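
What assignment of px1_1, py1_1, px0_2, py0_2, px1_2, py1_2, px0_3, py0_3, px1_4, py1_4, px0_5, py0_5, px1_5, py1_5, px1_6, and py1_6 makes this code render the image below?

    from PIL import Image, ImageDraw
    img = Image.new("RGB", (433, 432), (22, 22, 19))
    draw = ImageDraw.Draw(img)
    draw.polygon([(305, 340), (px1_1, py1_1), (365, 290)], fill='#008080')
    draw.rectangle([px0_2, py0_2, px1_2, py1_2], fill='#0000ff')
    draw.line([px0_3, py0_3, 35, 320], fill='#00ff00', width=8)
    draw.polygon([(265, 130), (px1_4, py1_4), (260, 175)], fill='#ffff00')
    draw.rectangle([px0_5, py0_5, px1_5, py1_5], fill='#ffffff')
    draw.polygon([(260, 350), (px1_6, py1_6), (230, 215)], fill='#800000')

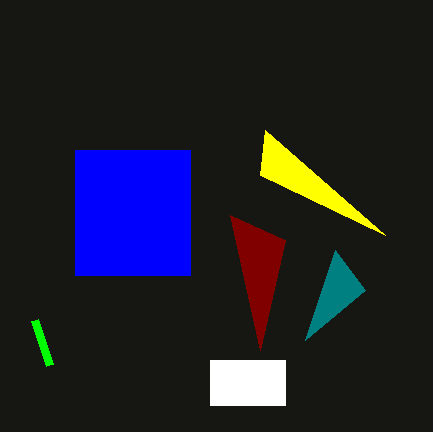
px1_1 = 335, py1_1 = 250, px0_2 = 75, py0_2 = 150, px1_2 = 190, py1_2 = 275, px0_3 = 50, py0_3 = 365, px1_4 = 385, py1_4 = 235, px0_5 = 210, py0_5 = 360, px1_5 = 285, py1_5 = 405, px1_6 = 285, py1_6 = 240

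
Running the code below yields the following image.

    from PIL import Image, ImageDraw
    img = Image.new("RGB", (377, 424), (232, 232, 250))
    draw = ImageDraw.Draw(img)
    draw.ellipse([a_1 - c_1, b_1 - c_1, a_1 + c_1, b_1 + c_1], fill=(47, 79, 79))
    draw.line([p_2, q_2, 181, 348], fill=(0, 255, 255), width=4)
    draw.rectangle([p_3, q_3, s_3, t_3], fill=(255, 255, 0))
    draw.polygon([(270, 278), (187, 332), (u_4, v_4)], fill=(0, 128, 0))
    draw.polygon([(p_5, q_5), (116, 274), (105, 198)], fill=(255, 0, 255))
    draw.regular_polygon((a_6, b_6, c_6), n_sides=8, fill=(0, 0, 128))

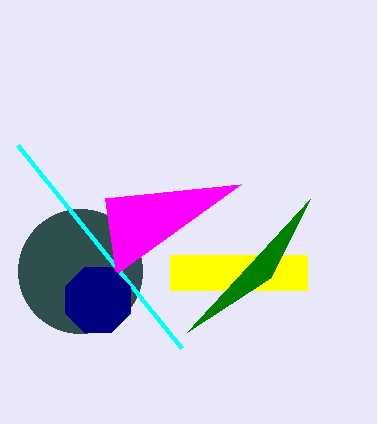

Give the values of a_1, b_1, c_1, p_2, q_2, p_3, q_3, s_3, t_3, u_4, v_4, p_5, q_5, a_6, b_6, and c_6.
a_1 = 80
b_1 = 271
c_1 = 62
p_2 = 17
q_2 = 145
p_3 = 170
q_3 = 255
s_3 = 307
t_3 = 290
u_4 = 310
v_4 = 199
p_5 = 241
q_5 = 184
a_6 = 98
b_6 = 300
c_6 = 35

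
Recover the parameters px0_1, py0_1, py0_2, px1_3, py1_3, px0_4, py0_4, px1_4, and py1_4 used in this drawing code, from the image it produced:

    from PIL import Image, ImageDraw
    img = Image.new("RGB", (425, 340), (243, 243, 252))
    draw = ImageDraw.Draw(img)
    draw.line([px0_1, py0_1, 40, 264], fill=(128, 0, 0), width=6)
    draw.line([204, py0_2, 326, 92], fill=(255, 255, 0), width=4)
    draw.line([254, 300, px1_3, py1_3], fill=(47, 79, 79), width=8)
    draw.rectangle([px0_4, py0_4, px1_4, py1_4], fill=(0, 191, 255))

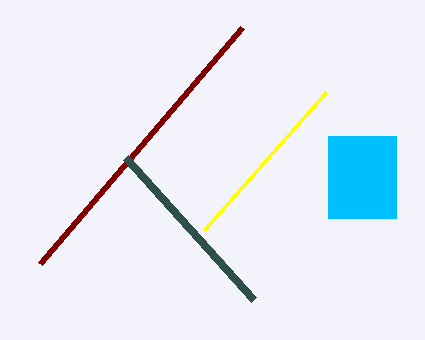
px0_1 = 242, py0_1 = 28, py0_2 = 230, px1_3 = 126, py1_3 = 158, px0_4 = 328, py0_4 = 136, px1_4 = 396, py1_4 = 218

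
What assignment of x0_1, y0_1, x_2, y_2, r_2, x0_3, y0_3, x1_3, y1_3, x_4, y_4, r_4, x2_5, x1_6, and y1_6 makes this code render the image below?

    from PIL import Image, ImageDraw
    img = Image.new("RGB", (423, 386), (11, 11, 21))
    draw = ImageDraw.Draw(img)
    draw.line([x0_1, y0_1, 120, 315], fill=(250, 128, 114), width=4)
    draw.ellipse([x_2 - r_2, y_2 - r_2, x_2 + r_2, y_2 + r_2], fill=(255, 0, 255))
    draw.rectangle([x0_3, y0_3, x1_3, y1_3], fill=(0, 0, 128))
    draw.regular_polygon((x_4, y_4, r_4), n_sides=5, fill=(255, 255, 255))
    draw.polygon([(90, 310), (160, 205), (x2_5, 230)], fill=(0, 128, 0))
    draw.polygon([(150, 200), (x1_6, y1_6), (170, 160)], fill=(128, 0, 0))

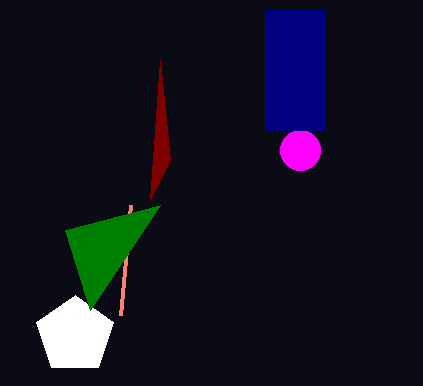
x0_1 = 130
y0_1 = 205
x_2 = 300
y_2 = 150
r_2 = 20
x0_3 = 265
y0_3 = 10
x1_3 = 325
y1_3 = 130
x_4 = 75
y_4 = 335
r_4 = 40
x2_5 = 65
x1_6 = 160
y1_6 = 60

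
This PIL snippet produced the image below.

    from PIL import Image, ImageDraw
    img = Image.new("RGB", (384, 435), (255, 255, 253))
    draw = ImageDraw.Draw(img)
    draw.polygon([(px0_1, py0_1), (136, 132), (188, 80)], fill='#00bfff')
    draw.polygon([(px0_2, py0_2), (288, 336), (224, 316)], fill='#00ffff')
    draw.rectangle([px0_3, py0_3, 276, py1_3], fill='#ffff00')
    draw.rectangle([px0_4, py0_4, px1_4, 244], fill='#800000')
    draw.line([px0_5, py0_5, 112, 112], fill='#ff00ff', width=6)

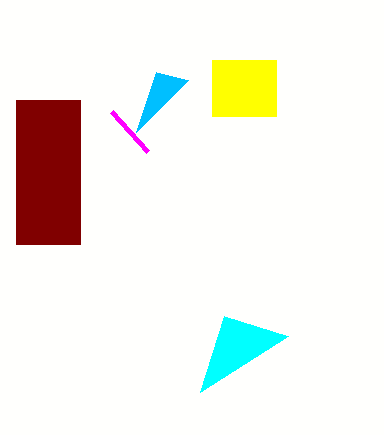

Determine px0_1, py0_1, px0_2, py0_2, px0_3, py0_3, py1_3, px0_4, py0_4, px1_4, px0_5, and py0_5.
px0_1 = 156
py0_1 = 72
px0_2 = 200
py0_2 = 392
px0_3 = 212
py0_3 = 60
py1_3 = 116
px0_4 = 16
py0_4 = 100
px1_4 = 80
px0_5 = 148
py0_5 = 152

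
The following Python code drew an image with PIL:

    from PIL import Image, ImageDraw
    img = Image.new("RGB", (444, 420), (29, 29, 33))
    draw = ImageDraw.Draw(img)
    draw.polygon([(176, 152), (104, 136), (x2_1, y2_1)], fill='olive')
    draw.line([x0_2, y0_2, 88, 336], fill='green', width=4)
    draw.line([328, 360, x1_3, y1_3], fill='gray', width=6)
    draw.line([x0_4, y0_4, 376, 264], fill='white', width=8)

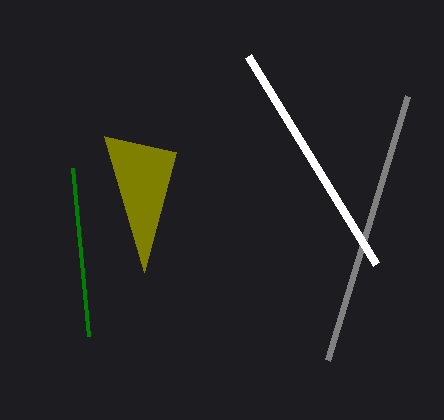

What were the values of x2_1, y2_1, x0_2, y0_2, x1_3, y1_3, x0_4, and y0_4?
x2_1 = 144; y2_1 = 272; x0_2 = 72; y0_2 = 168; x1_3 = 408; y1_3 = 96; x0_4 = 248; y0_4 = 56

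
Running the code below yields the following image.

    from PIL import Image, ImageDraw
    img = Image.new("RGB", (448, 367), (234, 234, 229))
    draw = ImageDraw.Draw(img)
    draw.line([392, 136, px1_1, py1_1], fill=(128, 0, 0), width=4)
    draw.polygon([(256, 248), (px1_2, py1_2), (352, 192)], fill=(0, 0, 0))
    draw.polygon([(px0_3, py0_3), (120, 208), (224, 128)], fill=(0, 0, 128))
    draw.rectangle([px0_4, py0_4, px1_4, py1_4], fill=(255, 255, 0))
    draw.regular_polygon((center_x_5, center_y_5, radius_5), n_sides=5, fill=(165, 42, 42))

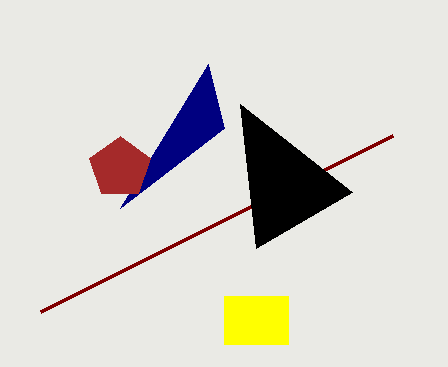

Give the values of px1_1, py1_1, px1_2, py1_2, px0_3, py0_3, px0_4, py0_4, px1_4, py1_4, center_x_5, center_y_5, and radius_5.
px1_1 = 40, py1_1 = 312, px1_2 = 240, py1_2 = 104, px0_3 = 208, py0_3 = 64, px0_4 = 224, py0_4 = 296, px1_4 = 288, py1_4 = 344, center_x_5 = 120, center_y_5 = 168, radius_5 = 32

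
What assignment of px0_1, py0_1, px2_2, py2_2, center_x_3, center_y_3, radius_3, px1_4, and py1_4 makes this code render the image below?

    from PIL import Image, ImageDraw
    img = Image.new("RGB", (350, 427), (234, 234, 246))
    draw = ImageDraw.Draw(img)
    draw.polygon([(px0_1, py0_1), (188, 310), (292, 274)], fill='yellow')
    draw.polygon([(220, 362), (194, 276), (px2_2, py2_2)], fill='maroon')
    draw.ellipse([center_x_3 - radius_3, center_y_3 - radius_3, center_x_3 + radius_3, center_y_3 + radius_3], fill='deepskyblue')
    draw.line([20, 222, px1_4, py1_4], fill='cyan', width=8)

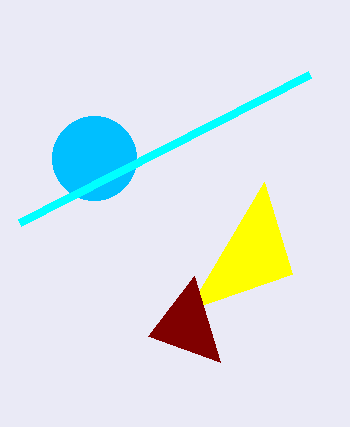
px0_1 = 264
py0_1 = 182
px2_2 = 148
py2_2 = 336
center_x_3 = 94
center_y_3 = 158
radius_3 = 42
px1_4 = 310
py1_4 = 74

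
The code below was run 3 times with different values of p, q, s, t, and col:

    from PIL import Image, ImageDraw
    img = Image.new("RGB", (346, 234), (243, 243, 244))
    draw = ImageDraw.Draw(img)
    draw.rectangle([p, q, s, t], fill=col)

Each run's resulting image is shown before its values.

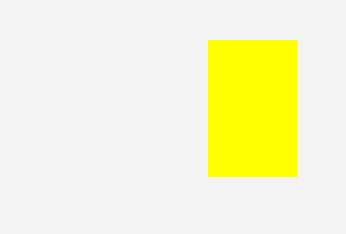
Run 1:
p = 208
q = 40
s = 296
t = 176
col = 'yellow'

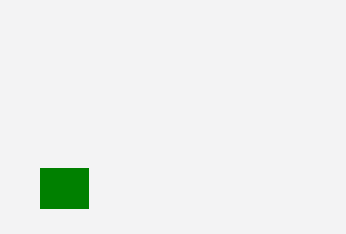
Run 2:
p = 40
q = 168
s = 88
t = 208
col = 'green'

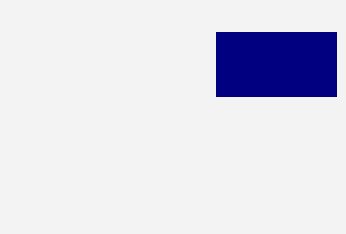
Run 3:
p = 216
q = 32
s = 336
t = 96
col = 'navy'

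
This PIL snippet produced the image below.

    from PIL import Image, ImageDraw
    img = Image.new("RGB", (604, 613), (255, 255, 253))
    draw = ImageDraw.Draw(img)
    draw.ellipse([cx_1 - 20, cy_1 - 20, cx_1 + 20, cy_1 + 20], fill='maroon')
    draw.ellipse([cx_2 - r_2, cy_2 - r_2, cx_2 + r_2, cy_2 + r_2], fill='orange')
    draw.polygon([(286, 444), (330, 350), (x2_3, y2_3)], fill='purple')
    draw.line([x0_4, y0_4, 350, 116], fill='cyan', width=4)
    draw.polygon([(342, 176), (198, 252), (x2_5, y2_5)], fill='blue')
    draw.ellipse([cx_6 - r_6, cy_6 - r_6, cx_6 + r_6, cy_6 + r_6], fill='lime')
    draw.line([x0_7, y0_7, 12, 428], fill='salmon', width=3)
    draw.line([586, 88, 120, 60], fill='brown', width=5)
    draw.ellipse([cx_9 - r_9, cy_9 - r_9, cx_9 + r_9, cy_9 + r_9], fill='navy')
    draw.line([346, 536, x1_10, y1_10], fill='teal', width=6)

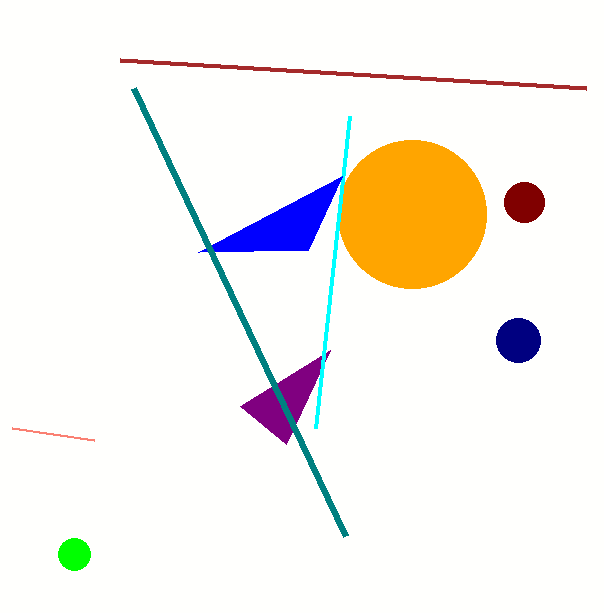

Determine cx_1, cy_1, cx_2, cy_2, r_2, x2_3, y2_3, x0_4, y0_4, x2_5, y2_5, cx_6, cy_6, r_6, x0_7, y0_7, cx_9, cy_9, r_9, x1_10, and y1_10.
cx_1 = 524, cy_1 = 202, cx_2 = 412, cy_2 = 214, r_2 = 74, x2_3 = 240, y2_3 = 406, x0_4 = 316, y0_4 = 428, x2_5 = 308, y2_5 = 250, cx_6 = 74, cy_6 = 554, r_6 = 16, x0_7 = 94, y0_7 = 440, cx_9 = 518, cy_9 = 340, r_9 = 22, x1_10 = 134, y1_10 = 88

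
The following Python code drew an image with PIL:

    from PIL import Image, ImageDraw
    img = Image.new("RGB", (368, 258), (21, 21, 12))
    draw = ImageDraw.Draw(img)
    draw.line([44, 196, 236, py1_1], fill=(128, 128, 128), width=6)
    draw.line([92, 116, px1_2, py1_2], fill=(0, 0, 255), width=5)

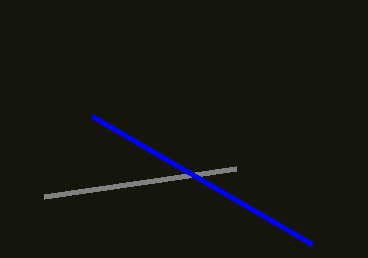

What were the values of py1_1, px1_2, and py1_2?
py1_1 = 168; px1_2 = 312; py1_2 = 244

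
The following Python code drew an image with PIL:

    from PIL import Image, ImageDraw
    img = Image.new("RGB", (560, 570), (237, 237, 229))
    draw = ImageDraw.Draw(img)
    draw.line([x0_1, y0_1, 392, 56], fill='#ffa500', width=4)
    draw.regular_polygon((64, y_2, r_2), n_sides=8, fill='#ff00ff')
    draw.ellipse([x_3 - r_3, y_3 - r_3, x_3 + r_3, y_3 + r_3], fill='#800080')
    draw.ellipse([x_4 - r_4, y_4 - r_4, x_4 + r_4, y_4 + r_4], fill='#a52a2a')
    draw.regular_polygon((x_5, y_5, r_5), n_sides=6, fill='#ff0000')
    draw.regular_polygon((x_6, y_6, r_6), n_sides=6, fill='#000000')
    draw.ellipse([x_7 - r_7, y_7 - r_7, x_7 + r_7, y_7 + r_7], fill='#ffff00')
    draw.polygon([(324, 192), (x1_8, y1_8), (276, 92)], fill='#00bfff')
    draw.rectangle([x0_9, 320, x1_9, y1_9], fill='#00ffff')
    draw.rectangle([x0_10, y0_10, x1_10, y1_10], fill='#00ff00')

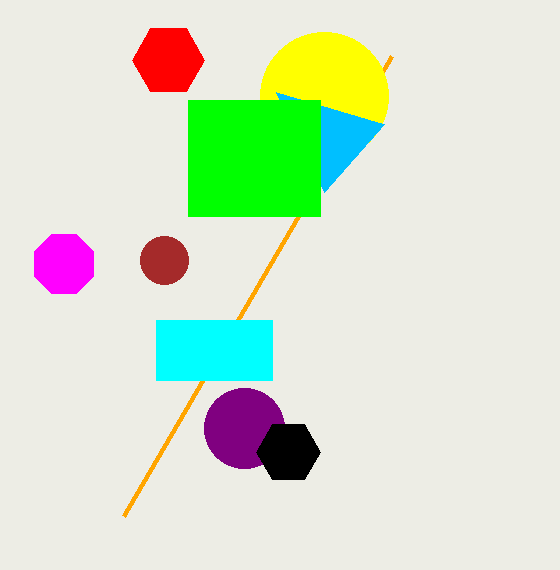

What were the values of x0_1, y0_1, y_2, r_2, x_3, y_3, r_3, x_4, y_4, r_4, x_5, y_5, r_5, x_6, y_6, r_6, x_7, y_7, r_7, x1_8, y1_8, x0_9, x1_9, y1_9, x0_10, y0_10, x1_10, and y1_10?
x0_1 = 124, y0_1 = 516, y_2 = 264, r_2 = 32, x_3 = 244, y_3 = 428, r_3 = 40, x_4 = 164, y_4 = 260, r_4 = 24, x_5 = 168, y_5 = 60, r_5 = 36, x_6 = 288, y_6 = 452, r_6 = 32, x_7 = 324, y_7 = 96, r_7 = 64, x1_8 = 384, y1_8 = 124, x0_9 = 156, x1_9 = 272, y1_9 = 380, x0_10 = 188, y0_10 = 100, x1_10 = 320, y1_10 = 216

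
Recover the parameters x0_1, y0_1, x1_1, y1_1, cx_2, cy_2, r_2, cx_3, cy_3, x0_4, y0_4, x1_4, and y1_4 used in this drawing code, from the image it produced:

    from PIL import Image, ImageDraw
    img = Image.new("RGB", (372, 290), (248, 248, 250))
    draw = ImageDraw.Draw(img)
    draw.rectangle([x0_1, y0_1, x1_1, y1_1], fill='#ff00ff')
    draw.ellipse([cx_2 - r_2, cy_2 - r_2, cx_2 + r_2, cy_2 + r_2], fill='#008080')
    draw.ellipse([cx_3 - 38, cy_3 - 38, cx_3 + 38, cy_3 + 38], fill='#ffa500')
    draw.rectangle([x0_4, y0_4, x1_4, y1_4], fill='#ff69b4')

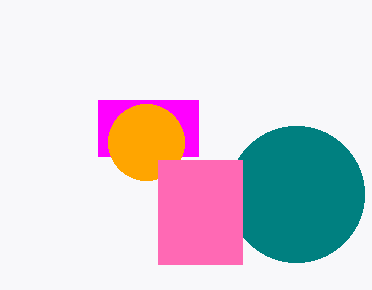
x0_1 = 98, y0_1 = 100, x1_1 = 198, y1_1 = 156, cx_2 = 296, cy_2 = 194, r_2 = 68, cx_3 = 146, cy_3 = 142, x0_4 = 158, y0_4 = 160, x1_4 = 242, y1_4 = 264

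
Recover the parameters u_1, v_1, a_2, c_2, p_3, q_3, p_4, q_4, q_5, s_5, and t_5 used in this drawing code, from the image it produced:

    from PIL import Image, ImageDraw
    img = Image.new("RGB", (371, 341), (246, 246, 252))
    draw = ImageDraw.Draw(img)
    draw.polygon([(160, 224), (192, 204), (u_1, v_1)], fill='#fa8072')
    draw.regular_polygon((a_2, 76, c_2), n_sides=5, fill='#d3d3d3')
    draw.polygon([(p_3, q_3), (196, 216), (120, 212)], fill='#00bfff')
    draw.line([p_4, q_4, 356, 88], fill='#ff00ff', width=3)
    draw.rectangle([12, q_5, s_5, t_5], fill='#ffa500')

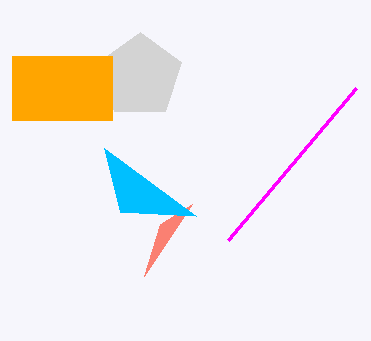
u_1 = 144; v_1 = 276; a_2 = 140; c_2 = 44; p_3 = 104; q_3 = 148; p_4 = 228; q_4 = 240; q_5 = 56; s_5 = 112; t_5 = 120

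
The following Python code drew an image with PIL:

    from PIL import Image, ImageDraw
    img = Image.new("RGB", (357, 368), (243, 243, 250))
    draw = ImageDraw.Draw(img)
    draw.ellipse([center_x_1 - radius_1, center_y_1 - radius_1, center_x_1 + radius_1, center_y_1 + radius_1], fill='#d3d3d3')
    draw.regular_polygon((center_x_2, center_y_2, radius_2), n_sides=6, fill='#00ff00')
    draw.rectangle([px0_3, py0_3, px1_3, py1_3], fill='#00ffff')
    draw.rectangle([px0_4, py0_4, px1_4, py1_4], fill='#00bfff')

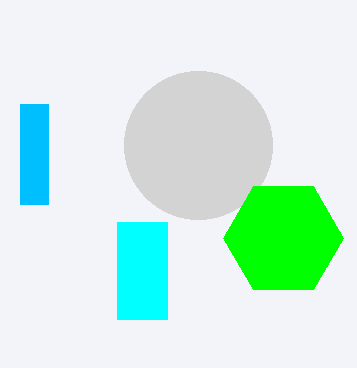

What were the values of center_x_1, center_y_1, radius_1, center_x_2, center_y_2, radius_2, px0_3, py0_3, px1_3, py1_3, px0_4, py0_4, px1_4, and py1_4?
center_x_1 = 198
center_y_1 = 145
radius_1 = 74
center_x_2 = 283
center_y_2 = 238
radius_2 = 60
px0_3 = 117
py0_3 = 222
px1_3 = 167
py1_3 = 319
px0_4 = 20
py0_4 = 104
px1_4 = 48
py1_4 = 204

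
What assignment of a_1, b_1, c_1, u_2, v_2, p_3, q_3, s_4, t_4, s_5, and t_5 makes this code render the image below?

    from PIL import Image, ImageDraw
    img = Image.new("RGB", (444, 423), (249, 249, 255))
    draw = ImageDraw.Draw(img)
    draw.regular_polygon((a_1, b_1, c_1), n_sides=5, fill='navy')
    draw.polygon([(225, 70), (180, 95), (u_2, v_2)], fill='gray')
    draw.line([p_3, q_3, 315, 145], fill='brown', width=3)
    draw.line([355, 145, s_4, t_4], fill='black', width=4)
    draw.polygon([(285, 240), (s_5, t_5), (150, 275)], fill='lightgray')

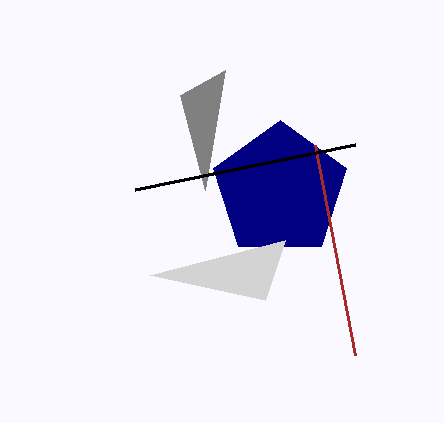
a_1 = 280, b_1 = 190, c_1 = 70, u_2 = 205, v_2 = 190, p_3 = 355, q_3 = 355, s_4 = 135, t_4 = 190, s_5 = 265, t_5 = 300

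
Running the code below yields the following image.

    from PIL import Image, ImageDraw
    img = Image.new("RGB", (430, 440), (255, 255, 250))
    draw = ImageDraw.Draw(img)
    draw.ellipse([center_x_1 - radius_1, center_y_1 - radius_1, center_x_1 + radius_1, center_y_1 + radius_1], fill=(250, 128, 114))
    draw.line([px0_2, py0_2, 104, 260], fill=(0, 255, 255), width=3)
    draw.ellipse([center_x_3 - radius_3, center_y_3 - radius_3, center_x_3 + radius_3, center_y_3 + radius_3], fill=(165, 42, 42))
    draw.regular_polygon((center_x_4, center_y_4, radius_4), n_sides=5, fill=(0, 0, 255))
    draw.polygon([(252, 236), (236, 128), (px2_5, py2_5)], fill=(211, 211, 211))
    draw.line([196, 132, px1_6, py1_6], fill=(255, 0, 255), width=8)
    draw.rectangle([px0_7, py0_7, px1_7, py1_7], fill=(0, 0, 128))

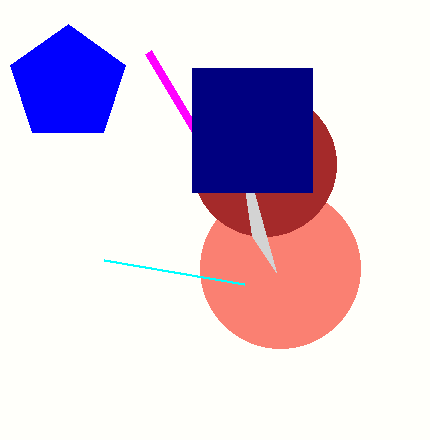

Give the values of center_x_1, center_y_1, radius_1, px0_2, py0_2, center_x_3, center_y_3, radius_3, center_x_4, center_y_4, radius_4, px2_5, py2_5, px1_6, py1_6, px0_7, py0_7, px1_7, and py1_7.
center_x_1 = 280
center_y_1 = 268
radius_1 = 80
px0_2 = 244
py0_2 = 284
center_x_3 = 264
center_y_3 = 164
radius_3 = 72
center_x_4 = 68
center_y_4 = 84
radius_4 = 60
px2_5 = 276
py2_5 = 272
px1_6 = 148
py1_6 = 52
px0_7 = 192
py0_7 = 68
px1_7 = 312
py1_7 = 192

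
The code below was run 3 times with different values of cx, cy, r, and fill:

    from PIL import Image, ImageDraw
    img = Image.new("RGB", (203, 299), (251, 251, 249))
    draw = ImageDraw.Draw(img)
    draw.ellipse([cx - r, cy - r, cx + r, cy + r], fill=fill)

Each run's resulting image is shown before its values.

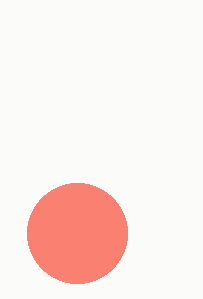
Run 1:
cx = 77; cy = 233; r = 50; fill = 'salmon'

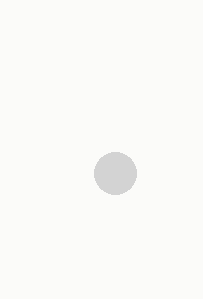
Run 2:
cx = 115
cy = 173
r = 21
fill = 'lightgray'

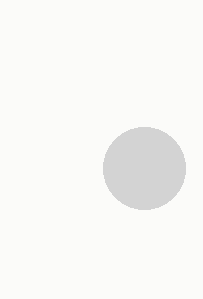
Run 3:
cx = 144, cy = 168, r = 41, fill = 'lightgray'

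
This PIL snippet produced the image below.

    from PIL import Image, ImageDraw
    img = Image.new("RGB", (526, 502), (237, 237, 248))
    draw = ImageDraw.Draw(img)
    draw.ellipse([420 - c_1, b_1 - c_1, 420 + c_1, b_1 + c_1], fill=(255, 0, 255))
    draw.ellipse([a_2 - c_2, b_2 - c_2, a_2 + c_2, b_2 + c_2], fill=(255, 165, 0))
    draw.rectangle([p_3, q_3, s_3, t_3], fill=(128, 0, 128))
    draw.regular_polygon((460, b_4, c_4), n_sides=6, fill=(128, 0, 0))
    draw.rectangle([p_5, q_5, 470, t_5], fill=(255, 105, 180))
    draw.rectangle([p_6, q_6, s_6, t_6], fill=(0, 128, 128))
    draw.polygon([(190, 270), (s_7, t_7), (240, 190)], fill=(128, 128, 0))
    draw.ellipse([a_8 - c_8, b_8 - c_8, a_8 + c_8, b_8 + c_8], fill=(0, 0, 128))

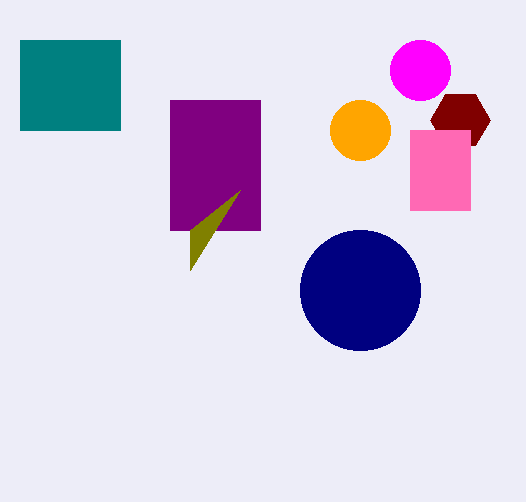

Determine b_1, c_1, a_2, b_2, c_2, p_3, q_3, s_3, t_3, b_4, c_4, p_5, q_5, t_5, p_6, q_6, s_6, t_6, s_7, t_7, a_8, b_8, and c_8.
b_1 = 70; c_1 = 30; a_2 = 360; b_2 = 130; c_2 = 30; p_3 = 170; q_3 = 100; s_3 = 260; t_3 = 230; b_4 = 120; c_4 = 30; p_5 = 410; q_5 = 130; t_5 = 210; p_6 = 20; q_6 = 40; s_6 = 120; t_6 = 130; s_7 = 190; t_7 = 230; a_8 = 360; b_8 = 290; c_8 = 60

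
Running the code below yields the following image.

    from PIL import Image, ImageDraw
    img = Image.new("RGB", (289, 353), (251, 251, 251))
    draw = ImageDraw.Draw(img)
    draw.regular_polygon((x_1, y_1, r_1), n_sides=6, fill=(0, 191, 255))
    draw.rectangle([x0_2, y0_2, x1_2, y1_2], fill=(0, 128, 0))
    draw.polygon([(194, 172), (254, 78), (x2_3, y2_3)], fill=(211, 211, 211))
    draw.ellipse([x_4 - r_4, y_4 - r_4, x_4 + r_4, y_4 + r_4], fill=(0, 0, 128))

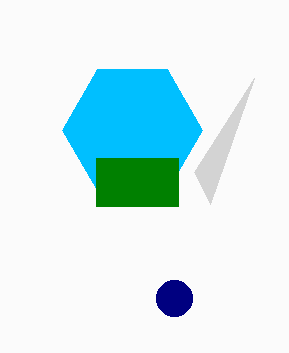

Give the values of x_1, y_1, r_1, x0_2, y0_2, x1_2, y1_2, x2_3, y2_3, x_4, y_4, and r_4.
x_1 = 132, y_1 = 130, r_1 = 70, x0_2 = 96, y0_2 = 158, x1_2 = 178, y1_2 = 206, x2_3 = 210, y2_3 = 204, x_4 = 174, y_4 = 298, r_4 = 18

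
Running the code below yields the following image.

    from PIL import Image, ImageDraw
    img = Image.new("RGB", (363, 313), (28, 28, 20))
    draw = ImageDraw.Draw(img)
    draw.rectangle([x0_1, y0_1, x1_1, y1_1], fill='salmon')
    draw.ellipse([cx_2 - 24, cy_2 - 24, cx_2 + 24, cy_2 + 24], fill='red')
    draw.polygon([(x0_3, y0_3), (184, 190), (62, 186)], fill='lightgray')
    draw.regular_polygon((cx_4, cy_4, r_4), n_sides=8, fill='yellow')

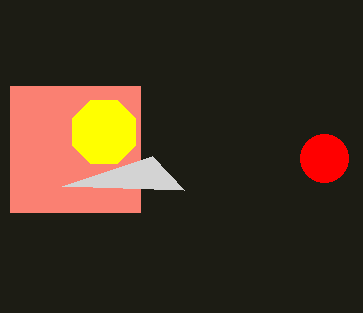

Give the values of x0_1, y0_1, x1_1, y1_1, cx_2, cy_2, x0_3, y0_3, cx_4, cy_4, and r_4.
x0_1 = 10; y0_1 = 86; x1_1 = 140; y1_1 = 212; cx_2 = 324; cy_2 = 158; x0_3 = 152; y0_3 = 156; cx_4 = 104; cy_4 = 132; r_4 = 34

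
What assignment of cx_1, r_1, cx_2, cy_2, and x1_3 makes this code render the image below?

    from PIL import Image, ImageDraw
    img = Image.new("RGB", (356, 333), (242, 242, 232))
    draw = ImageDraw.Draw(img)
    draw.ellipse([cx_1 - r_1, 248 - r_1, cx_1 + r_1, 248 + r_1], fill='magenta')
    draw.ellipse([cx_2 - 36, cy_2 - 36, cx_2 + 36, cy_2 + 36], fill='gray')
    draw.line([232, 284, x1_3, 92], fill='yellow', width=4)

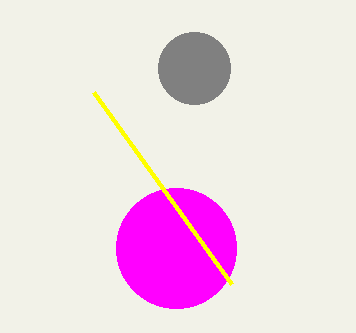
cx_1 = 176; r_1 = 60; cx_2 = 194; cy_2 = 68; x1_3 = 94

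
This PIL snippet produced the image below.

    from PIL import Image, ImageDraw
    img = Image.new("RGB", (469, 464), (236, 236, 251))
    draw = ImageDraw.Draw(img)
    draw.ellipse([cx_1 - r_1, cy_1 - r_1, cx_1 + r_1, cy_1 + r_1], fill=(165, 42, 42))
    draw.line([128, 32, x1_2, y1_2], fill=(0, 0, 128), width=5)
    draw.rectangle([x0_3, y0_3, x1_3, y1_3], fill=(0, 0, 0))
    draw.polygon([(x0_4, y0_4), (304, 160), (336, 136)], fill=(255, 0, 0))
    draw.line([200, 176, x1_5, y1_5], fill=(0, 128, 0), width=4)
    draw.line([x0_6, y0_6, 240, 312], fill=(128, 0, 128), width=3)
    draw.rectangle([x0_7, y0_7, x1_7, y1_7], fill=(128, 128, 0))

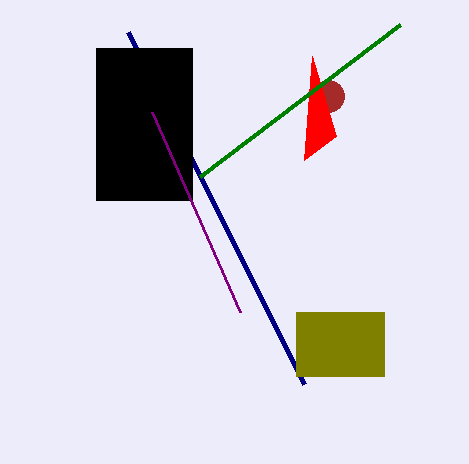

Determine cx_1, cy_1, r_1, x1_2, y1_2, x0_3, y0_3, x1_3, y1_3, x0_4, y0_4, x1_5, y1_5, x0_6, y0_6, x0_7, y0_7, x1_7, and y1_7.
cx_1 = 328; cy_1 = 96; r_1 = 16; x1_2 = 304; y1_2 = 384; x0_3 = 96; y0_3 = 48; x1_3 = 192; y1_3 = 200; x0_4 = 312; y0_4 = 56; x1_5 = 400; y1_5 = 24; x0_6 = 152; y0_6 = 112; x0_7 = 296; y0_7 = 312; x1_7 = 384; y1_7 = 376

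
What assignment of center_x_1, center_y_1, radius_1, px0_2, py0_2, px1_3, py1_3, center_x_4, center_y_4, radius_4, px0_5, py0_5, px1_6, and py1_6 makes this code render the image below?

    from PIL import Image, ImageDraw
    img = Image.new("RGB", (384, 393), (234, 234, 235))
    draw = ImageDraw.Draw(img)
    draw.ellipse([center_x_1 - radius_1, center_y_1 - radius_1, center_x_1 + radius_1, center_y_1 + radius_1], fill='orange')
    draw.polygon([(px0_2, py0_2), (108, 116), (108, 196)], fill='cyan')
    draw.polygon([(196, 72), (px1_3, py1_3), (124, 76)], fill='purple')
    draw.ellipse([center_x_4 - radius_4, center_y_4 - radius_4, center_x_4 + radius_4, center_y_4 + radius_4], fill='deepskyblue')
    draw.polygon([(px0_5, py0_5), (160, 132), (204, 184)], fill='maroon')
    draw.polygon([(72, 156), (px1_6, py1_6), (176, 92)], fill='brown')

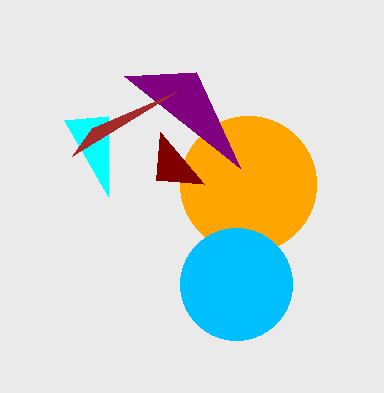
center_x_1 = 248; center_y_1 = 184; radius_1 = 68; px0_2 = 64; py0_2 = 120; px1_3 = 240; py1_3 = 168; center_x_4 = 236; center_y_4 = 284; radius_4 = 56; px0_5 = 156; py0_5 = 180; px1_6 = 92; py1_6 = 128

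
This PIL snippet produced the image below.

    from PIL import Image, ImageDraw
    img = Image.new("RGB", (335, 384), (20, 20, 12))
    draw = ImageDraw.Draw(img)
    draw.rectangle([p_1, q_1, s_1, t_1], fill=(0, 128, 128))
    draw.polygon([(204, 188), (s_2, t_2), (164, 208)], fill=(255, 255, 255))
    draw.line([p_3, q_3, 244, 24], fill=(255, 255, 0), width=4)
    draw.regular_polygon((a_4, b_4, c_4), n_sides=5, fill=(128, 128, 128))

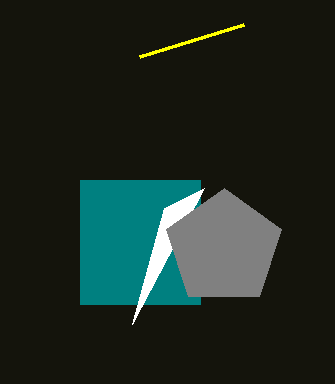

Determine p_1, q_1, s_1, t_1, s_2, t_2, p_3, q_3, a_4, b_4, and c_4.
p_1 = 80; q_1 = 180; s_1 = 200; t_1 = 304; s_2 = 132; t_2 = 324; p_3 = 140; q_3 = 56; a_4 = 224; b_4 = 248; c_4 = 60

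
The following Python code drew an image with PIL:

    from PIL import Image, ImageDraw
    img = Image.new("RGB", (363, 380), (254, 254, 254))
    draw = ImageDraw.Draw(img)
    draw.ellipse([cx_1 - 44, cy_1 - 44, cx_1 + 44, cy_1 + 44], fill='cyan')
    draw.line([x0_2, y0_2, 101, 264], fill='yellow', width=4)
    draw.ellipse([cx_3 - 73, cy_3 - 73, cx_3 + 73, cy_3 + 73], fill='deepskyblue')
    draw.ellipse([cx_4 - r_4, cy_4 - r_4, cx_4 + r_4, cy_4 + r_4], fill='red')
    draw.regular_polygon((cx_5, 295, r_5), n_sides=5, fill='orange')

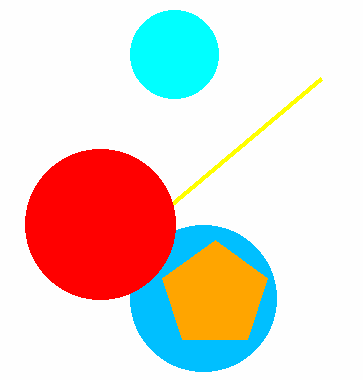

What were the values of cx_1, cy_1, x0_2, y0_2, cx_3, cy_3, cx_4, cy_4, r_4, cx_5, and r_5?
cx_1 = 174; cy_1 = 54; x0_2 = 321; y0_2 = 79; cx_3 = 203; cy_3 = 298; cx_4 = 100; cy_4 = 224; r_4 = 75; cx_5 = 215; r_5 = 55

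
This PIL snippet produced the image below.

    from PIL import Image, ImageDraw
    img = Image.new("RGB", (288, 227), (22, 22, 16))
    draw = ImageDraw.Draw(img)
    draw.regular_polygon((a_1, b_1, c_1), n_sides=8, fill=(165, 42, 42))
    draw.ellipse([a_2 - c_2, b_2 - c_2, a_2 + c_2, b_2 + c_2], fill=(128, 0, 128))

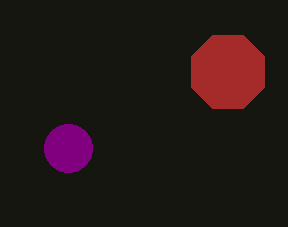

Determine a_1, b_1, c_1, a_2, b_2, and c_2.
a_1 = 228; b_1 = 72; c_1 = 40; a_2 = 68; b_2 = 148; c_2 = 24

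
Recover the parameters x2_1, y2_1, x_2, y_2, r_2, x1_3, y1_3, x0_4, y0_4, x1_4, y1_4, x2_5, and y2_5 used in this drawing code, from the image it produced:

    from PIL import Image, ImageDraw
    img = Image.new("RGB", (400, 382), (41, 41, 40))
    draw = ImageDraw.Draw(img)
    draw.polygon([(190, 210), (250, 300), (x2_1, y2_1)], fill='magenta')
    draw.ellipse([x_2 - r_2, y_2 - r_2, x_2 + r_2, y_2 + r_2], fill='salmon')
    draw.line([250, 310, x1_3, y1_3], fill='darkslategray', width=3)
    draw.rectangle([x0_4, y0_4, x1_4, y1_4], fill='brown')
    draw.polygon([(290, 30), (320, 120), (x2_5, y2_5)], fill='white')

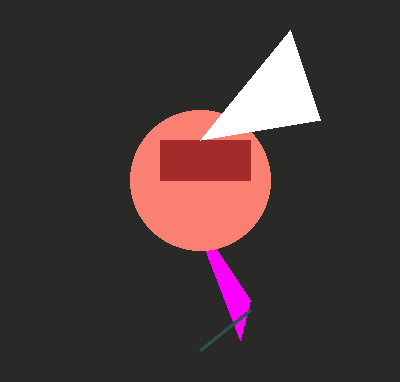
x2_1 = 240
y2_1 = 340
x_2 = 200
y_2 = 180
r_2 = 70
x1_3 = 200
y1_3 = 350
x0_4 = 160
y0_4 = 140
x1_4 = 250
y1_4 = 180
x2_5 = 200
y2_5 = 140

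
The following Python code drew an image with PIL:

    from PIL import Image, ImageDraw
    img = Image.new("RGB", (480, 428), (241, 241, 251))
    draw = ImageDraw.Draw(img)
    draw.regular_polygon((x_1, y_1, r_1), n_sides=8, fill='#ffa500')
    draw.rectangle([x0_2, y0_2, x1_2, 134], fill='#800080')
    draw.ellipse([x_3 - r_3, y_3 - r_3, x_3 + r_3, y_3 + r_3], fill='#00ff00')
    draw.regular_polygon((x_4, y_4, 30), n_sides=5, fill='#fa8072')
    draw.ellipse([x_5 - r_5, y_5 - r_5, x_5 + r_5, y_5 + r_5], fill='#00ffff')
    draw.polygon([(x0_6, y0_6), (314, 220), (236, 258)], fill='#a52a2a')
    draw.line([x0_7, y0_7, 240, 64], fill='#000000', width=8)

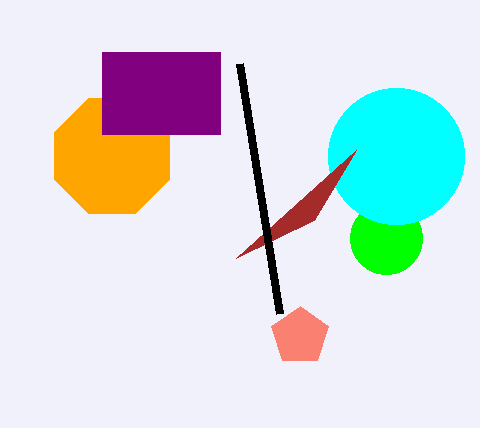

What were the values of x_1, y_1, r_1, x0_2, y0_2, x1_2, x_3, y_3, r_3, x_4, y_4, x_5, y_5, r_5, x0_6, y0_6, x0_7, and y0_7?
x_1 = 112
y_1 = 156
r_1 = 62
x0_2 = 102
y0_2 = 52
x1_2 = 220
x_3 = 386
y_3 = 238
r_3 = 36
x_4 = 300
y_4 = 336
x_5 = 396
y_5 = 156
r_5 = 68
x0_6 = 356
y0_6 = 150
x0_7 = 280
y0_7 = 314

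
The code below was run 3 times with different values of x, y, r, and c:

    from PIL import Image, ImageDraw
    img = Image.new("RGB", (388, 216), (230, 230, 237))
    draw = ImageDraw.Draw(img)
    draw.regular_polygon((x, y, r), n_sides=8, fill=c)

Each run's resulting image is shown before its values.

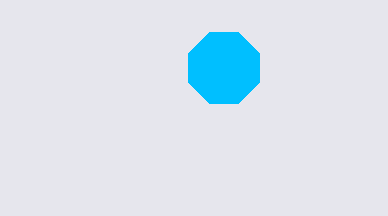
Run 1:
x = 224, y = 68, r = 38, c = 'deepskyblue'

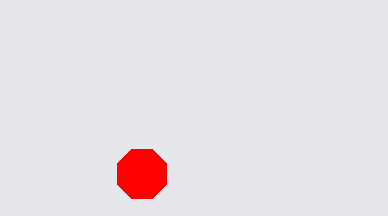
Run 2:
x = 142; y = 174; r = 27; c = 'red'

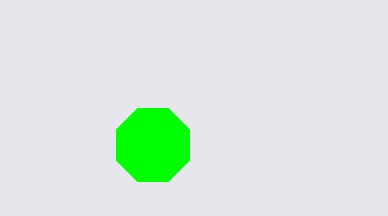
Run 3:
x = 153, y = 145, r = 40, c = 'lime'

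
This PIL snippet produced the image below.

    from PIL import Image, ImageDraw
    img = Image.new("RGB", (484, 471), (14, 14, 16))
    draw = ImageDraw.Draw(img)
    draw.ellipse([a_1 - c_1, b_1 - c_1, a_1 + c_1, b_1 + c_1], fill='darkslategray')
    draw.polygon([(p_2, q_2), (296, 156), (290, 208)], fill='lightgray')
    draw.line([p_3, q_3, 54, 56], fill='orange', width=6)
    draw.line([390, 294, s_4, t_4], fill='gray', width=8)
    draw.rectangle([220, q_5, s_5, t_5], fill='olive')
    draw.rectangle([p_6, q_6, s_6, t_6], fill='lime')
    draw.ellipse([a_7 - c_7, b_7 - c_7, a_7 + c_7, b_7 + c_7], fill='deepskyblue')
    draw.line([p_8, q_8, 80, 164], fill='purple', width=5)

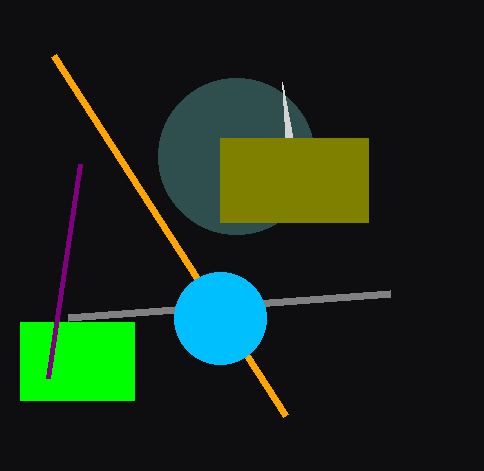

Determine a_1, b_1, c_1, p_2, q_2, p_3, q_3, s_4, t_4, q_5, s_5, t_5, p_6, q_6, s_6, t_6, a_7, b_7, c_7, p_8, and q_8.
a_1 = 236
b_1 = 156
c_1 = 78
p_2 = 282
q_2 = 82
p_3 = 286
q_3 = 416
s_4 = 68
t_4 = 318
q_5 = 138
s_5 = 368
t_5 = 222
p_6 = 20
q_6 = 322
s_6 = 134
t_6 = 400
a_7 = 220
b_7 = 318
c_7 = 46
p_8 = 48
q_8 = 378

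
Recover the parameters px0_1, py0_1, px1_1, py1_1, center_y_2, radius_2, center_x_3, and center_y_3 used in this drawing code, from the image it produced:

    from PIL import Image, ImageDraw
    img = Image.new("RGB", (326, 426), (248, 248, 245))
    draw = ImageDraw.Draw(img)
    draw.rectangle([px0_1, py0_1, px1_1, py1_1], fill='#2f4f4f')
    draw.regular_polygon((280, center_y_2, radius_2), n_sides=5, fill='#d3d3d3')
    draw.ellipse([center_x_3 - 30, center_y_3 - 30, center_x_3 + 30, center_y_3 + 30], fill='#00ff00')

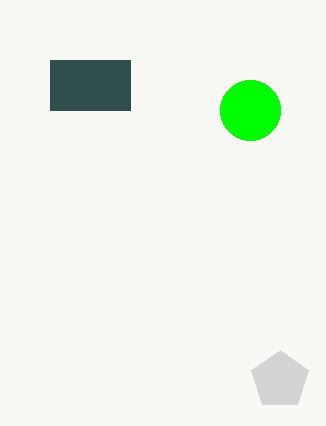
px0_1 = 50; py0_1 = 60; px1_1 = 130; py1_1 = 110; center_y_2 = 380; radius_2 = 30; center_x_3 = 250; center_y_3 = 110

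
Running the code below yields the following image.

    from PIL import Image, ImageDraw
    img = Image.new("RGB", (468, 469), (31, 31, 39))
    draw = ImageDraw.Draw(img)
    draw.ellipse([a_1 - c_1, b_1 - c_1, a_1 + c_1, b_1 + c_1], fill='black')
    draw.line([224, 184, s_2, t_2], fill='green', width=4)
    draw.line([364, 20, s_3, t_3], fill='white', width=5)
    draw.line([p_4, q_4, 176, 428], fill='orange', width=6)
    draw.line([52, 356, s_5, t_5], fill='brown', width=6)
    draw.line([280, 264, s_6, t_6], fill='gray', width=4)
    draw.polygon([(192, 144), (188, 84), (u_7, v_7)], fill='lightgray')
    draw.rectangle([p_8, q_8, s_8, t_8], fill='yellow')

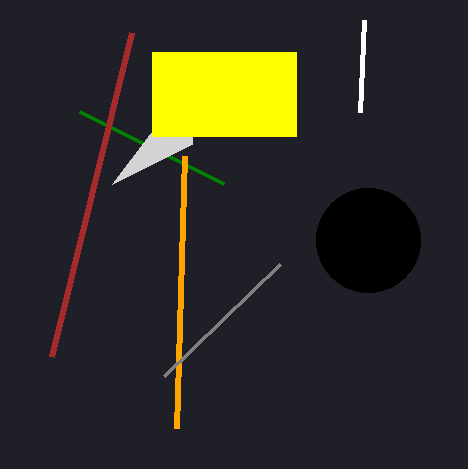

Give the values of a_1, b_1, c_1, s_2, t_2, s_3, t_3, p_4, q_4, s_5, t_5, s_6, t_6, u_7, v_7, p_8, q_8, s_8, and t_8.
a_1 = 368
b_1 = 240
c_1 = 52
s_2 = 80
t_2 = 112
s_3 = 360
t_3 = 112
p_4 = 184
q_4 = 156
s_5 = 132
t_5 = 32
s_6 = 164
t_6 = 376
u_7 = 112
v_7 = 184
p_8 = 152
q_8 = 52
s_8 = 296
t_8 = 136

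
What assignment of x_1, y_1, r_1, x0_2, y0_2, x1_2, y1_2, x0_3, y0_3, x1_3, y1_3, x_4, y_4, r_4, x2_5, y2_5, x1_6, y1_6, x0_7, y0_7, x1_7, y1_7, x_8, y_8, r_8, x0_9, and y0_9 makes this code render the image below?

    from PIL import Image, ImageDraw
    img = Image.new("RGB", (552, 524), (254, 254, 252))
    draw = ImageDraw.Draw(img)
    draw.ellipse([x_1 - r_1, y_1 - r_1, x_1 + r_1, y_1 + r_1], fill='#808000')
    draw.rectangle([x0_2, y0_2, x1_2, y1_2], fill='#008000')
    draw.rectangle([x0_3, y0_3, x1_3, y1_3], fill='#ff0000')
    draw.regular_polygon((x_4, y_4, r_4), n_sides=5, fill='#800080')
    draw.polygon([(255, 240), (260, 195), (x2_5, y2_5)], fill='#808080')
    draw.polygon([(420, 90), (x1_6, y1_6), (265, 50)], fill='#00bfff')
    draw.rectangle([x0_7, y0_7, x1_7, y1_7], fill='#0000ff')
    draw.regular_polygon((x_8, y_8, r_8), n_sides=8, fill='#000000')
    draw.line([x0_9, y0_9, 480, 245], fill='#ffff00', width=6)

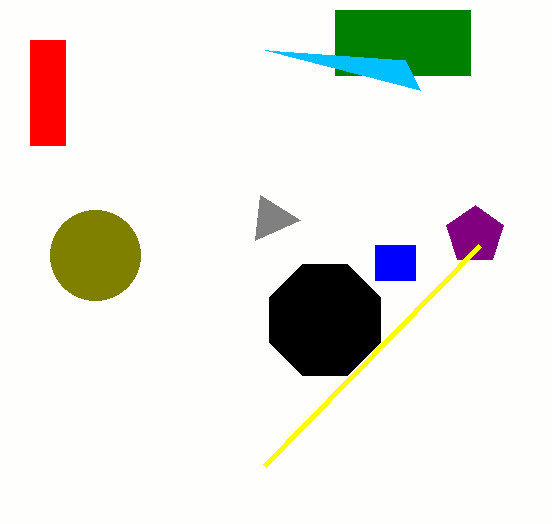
x_1 = 95
y_1 = 255
r_1 = 45
x0_2 = 335
y0_2 = 10
x1_2 = 470
y1_2 = 75
x0_3 = 30
y0_3 = 40
x1_3 = 65
y1_3 = 145
x_4 = 475
y_4 = 235
r_4 = 30
x2_5 = 300
y2_5 = 220
x1_6 = 405
y1_6 = 60
x0_7 = 375
y0_7 = 245
x1_7 = 415
y1_7 = 280
x_8 = 325
y_8 = 320
r_8 = 60
x0_9 = 265
y0_9 = 465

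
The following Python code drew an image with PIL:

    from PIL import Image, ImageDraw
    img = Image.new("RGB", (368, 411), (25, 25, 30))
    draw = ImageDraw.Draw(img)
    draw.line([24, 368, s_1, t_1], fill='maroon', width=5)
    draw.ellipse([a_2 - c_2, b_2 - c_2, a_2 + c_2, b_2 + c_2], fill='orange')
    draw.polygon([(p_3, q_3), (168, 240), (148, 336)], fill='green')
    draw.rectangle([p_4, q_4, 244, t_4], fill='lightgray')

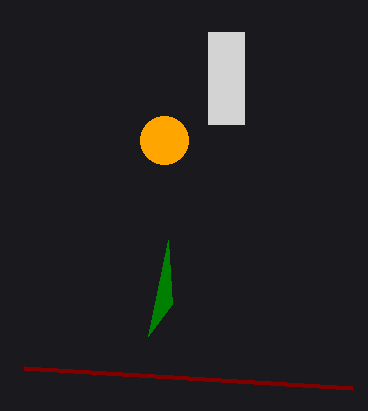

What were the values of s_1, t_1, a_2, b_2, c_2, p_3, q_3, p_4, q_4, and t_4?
s_1 = 352, t_1 = 388, a_2 = 164, b_2 = 140, c_2 = 24, p_3 = 172, q_3 = 304, p_4 = 208, q_4 = 32, t_4 = 124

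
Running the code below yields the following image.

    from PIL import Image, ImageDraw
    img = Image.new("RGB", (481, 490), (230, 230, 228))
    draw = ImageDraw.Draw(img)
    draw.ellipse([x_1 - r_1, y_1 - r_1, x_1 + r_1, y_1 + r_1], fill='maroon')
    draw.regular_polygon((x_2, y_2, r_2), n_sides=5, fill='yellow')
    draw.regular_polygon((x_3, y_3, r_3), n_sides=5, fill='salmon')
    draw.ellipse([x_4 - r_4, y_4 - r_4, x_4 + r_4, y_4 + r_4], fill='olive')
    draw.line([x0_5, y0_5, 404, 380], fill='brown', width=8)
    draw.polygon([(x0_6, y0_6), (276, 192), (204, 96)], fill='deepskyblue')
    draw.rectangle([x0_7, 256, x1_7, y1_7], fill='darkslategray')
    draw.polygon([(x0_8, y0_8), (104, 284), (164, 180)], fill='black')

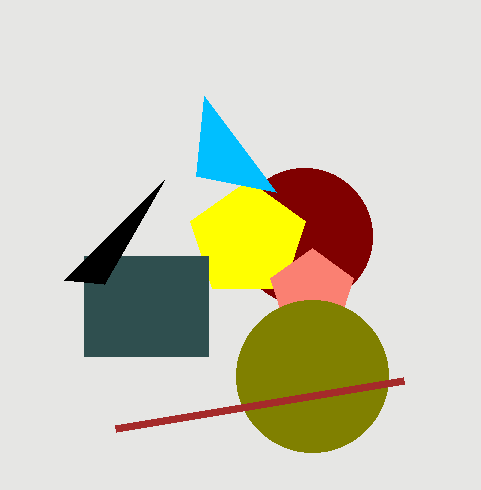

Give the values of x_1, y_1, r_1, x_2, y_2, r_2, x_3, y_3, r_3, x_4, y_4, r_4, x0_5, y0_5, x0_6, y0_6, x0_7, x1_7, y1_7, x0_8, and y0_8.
x_1 = 304; y_1 = 236; r_1 = 68; x_2 = 248; y_2 = 240; r_2 = 60; x_3 = 312; y_3 = 292; r_3 = 44; x_4 = 312; y_4 = 376; r_4 = 76; x0_5 = 116; y0_5 = 428; x0_6 = 196; y0_6 = 176; x0_7 = 84; x1_7 = 208; y1_7 = 356; x0_8 = 64; y0_8 = 280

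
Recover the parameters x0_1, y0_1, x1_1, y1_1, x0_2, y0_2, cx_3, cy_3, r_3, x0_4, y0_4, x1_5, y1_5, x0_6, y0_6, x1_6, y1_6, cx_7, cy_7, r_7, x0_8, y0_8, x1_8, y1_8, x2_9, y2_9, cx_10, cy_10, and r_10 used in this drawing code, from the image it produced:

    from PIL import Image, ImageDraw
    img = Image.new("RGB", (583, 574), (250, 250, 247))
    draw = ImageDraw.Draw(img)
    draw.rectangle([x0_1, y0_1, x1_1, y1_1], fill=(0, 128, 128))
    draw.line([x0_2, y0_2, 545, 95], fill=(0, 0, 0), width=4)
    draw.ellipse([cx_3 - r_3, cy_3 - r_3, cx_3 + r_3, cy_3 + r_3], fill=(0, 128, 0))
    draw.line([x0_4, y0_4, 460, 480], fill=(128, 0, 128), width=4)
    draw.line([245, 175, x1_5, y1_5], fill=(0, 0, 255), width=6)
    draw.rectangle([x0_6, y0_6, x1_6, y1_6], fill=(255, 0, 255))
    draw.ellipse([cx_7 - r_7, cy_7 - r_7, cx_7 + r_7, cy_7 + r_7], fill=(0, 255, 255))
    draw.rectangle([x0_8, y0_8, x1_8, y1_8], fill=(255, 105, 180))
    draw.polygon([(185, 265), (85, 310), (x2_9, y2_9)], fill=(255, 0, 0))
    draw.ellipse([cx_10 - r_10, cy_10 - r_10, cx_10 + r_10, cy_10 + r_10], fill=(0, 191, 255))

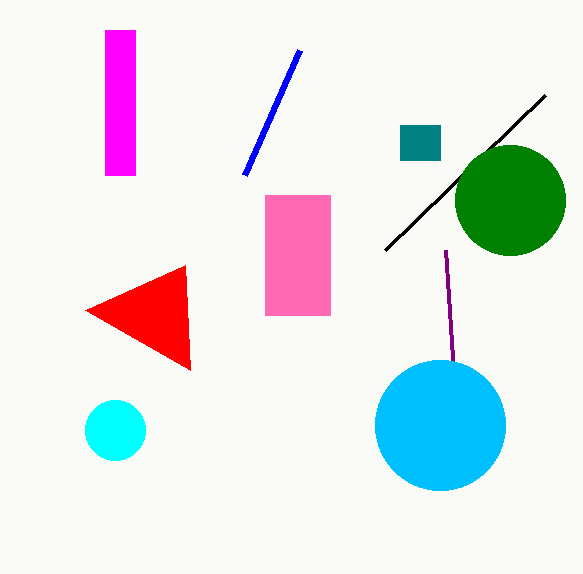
x0_1 = 400; y0_1 = 125; x1_1 = 440; y1_1 = 160; x0_2 = 385; y0_2 = 250; cx_3 = 510; cy_3 = 200; r_3 = 55; x0_4 = 445; y0_4 = 250; x1_5 = 300; y1_5 = 50; x0_6 = 105; y0_6 = 30; x1_6 = 135; y1_6 = 175; cx_7 = 115; cy_7 = 430; r_7 = 30; x0_8 = 265; y0_8 = 195; x1_8 = 330; y1_8 = 315; x2_9 = 190; y2_9 = 370; cx_10 = 440; cy_10 = 425; r_10 = 65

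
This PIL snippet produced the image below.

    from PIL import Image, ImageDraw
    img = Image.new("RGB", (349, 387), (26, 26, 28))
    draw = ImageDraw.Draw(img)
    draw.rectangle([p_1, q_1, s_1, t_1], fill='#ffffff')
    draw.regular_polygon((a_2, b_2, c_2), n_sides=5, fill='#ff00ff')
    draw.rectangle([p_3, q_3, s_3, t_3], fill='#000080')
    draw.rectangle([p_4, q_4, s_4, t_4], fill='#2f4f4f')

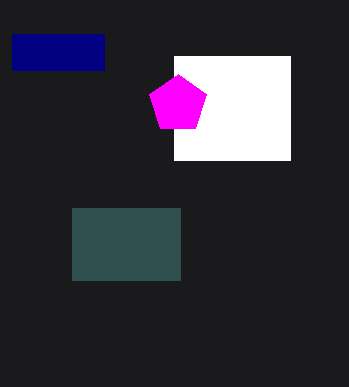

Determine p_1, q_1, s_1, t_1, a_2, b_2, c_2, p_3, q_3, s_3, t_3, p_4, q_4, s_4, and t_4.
p_1 = 174, q_1 = 56, s_1 = 290, t_1 = 160, a_2 = 178, b_2 = 104, c_2 = 30, p_3 = 12, q_3 = 34, s_3 = 104, t_3 = 70, p_4 = 72, q_4 = 208, s_4 = 180, t_4 = 280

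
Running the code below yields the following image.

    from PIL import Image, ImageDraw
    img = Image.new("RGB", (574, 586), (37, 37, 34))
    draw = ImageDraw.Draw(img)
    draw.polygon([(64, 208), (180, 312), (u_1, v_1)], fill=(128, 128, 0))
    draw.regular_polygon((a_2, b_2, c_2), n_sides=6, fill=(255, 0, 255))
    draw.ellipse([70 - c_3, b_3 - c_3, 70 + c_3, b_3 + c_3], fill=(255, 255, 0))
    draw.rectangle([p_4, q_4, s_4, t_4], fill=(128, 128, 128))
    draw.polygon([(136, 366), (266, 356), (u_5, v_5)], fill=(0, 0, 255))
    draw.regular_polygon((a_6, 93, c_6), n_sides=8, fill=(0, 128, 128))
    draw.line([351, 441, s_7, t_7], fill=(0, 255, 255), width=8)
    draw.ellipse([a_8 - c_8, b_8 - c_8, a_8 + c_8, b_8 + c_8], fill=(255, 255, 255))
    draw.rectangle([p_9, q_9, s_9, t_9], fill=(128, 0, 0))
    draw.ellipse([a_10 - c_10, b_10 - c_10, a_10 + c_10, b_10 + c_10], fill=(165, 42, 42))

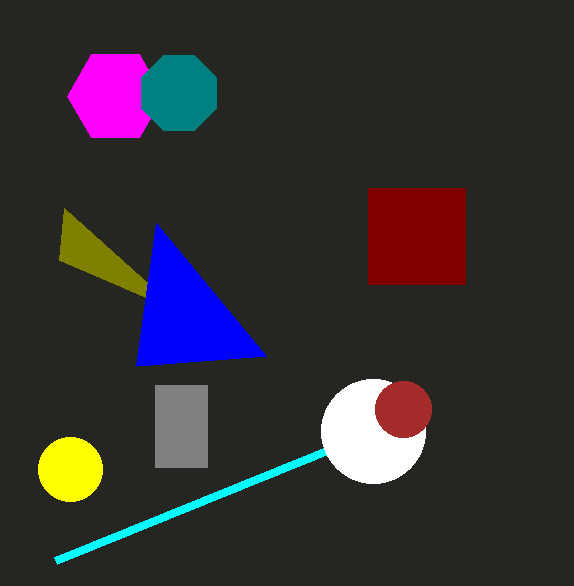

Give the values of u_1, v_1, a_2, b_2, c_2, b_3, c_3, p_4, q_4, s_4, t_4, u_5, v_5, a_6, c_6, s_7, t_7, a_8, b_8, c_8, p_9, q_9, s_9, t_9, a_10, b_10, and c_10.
u_1 = 59, v_1 = 260, a_2 = 115, b_2 = 96, c_2 = 48, b_3 = 469, c_3 = 32, p_4 = 155, q_4 = 385, s_4 = 207, t_4 = 467, u_5 = 156, v_5 = 223, a_6 = 179, c_6 = 41, s_7 = 55, t_7 = 561, a_8 = 373, b_8 = 431, c_8 = 52, p_9 = 368, q_9 = 188, s_9 = 465, t_9 = 284, a_10 = 403, b_10 = 409, c_10 = 28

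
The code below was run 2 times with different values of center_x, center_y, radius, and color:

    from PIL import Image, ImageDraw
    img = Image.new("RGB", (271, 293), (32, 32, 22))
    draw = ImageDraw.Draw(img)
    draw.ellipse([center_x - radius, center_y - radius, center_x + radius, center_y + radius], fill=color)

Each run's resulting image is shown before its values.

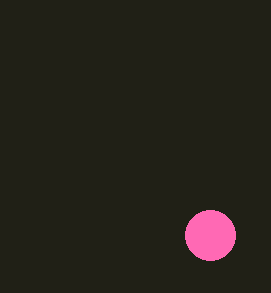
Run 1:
center_x = 210, center_y = 235, radius = 25, color = 'hotpink'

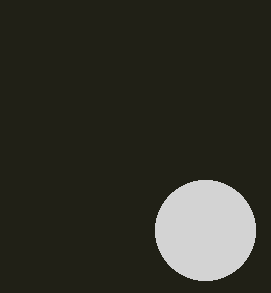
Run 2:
center_x = 205; center_y = 230; radius = 50; color = 'lightgray'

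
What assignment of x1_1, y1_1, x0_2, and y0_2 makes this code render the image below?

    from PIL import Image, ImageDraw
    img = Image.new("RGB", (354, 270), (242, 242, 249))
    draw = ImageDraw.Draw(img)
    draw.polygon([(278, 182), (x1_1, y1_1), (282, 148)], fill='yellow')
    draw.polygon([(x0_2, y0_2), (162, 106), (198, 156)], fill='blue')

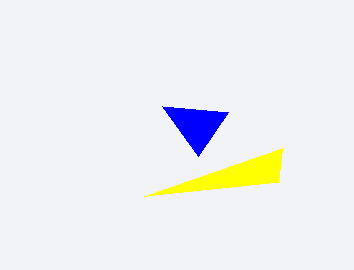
x1_1 = 144
y1_1 = 196
x0_2 = 228
y0_2 = 112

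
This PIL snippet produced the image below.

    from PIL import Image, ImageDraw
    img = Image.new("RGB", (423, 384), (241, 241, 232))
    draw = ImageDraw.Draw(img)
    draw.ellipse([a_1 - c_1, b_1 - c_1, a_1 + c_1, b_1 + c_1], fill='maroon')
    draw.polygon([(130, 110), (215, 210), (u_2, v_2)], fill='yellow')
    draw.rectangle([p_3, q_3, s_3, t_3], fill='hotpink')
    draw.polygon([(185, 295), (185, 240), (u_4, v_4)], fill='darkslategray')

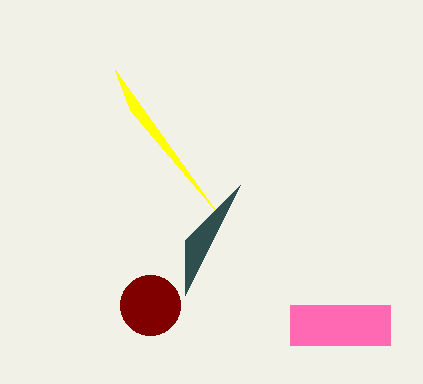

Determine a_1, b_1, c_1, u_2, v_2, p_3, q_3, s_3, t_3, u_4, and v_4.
a_1 = 150; b_1 = 305; c_1 = 30; u_2 = 115; v_2 = 70; p_3 = 290; q_3 = 305; s_3 = 390; t_3 = 345; u_4 = 240; v_4 = 185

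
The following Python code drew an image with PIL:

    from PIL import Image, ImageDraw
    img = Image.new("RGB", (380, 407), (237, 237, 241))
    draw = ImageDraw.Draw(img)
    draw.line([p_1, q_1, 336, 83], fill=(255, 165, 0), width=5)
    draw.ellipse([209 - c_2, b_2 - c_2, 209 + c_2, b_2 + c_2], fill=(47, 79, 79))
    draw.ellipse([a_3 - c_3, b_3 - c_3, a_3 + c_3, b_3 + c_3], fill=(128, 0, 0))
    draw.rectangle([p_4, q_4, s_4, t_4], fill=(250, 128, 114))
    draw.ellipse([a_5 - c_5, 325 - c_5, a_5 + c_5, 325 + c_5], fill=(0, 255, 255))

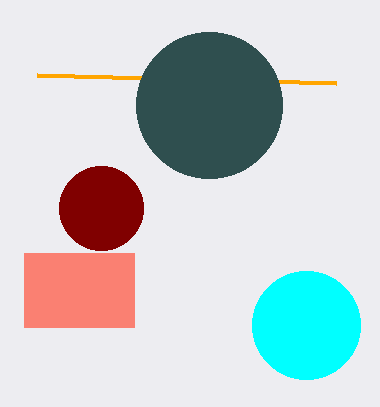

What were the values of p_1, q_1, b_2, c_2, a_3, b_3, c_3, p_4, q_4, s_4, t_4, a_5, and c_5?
p_1 = 37; q_1 = 75; b_2 = 105; c_2 = 73; a_3 = 101; b_3 = 208; c_3 = 42; p_4 = 24; q_4 = 253; s_4 = 134; t_4 = 327; a_5 = 306; c_5 = 54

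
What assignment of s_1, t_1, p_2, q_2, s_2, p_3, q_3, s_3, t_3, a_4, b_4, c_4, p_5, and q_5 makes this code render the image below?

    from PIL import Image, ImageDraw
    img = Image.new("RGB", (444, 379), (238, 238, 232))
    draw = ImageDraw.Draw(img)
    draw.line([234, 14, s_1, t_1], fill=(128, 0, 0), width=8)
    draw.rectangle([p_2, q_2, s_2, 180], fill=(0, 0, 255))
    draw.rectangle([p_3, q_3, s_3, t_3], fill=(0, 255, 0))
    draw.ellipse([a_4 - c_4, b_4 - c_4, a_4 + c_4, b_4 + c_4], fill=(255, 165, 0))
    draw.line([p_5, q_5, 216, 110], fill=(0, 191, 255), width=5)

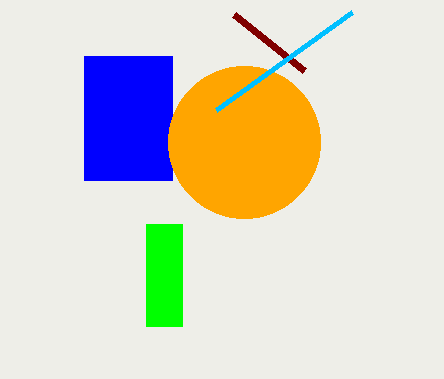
s_1 = 304, t_1 = 70, p_2 = 84, q_2 = 56, s_2 = 172, p_3 = 146, q_3 = 224, s_3 = 182, t_3 = 326, a_4 = 244, b_4 = 142, c_4 = 76, p_5 = 352, q_5 = 12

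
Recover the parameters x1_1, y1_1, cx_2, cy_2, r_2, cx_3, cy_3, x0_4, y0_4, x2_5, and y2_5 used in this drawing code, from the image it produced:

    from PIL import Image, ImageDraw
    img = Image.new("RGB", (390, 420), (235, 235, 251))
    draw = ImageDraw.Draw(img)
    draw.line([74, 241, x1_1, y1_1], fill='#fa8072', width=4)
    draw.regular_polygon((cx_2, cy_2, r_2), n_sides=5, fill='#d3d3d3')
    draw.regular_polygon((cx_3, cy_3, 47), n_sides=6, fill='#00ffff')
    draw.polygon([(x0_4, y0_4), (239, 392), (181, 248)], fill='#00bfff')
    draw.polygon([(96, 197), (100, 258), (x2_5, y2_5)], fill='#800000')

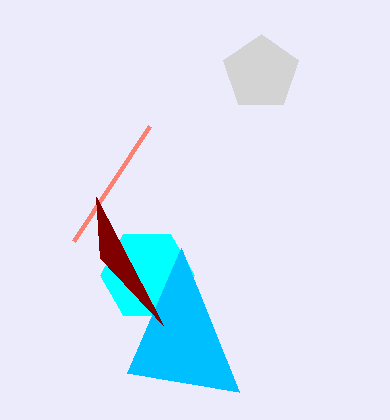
x1_1 = 150
y1_1 = 126
cx_2 = 261
cy_2 = 73
r_2 = 39
cx_3 = 147
cy_3 = 275
x0_4 = 127
y0_4 = 373
x2_5 = 163
y2_5 = 325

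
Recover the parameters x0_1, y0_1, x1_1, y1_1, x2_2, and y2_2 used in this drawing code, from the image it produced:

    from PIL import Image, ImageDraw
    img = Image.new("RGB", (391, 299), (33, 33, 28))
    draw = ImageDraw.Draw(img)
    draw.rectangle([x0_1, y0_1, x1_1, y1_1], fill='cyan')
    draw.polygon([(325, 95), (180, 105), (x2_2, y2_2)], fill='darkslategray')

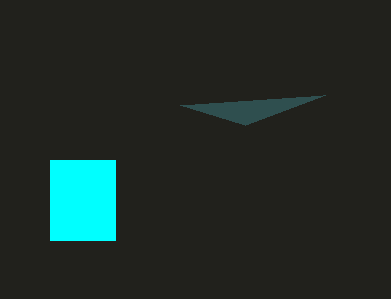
x0_1 = 50; y0_1 = 160; x1_1 = 115; y1_1 = 240; x2_2 = 245; y2_2 = 125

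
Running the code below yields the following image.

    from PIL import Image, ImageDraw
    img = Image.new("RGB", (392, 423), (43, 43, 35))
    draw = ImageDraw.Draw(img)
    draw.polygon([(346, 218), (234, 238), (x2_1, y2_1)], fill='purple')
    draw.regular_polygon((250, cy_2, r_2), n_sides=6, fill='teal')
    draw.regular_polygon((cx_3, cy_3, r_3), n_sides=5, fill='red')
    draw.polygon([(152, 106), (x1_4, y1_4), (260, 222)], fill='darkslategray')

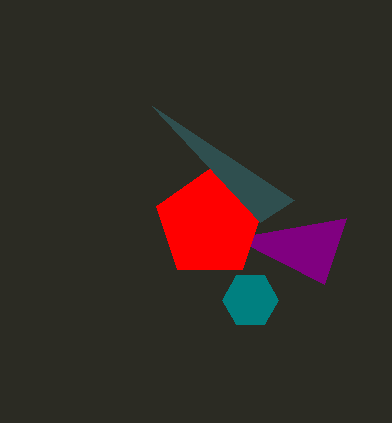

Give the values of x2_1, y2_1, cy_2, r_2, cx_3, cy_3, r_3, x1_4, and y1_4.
x2_1 = 324; y2_1 = 284; cy_2 = 300; r_2 = 28; cx_3 = 210; cy_3 = 224; r_3 = 56; x1_4 = 294; y1_4 = 200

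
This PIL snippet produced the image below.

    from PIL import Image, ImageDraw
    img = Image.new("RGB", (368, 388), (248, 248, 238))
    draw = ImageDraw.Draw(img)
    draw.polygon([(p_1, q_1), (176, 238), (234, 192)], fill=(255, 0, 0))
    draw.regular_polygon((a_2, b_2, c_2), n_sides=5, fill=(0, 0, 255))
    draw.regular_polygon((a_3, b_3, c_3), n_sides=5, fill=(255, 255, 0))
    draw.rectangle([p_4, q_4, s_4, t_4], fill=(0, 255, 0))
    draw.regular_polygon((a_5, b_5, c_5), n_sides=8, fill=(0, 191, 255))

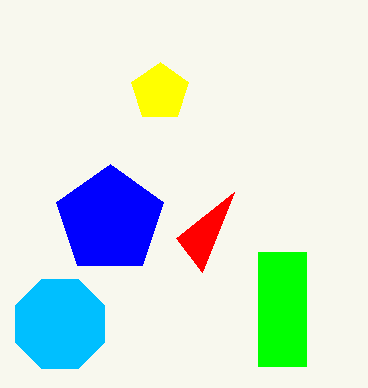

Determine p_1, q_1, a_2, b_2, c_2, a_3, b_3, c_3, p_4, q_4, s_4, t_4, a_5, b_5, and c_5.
p_1 = 202
q_1 = 272
a_2 = 110
b_2 = 220
c_2 = 56
a_3 = 160
b_3 = 92
c_3 = 30
p_4 = 258
q_4 = 252
s_4 = 306
t_4 = 366
a_5 = 60
b_5 = 324
c_5 = 48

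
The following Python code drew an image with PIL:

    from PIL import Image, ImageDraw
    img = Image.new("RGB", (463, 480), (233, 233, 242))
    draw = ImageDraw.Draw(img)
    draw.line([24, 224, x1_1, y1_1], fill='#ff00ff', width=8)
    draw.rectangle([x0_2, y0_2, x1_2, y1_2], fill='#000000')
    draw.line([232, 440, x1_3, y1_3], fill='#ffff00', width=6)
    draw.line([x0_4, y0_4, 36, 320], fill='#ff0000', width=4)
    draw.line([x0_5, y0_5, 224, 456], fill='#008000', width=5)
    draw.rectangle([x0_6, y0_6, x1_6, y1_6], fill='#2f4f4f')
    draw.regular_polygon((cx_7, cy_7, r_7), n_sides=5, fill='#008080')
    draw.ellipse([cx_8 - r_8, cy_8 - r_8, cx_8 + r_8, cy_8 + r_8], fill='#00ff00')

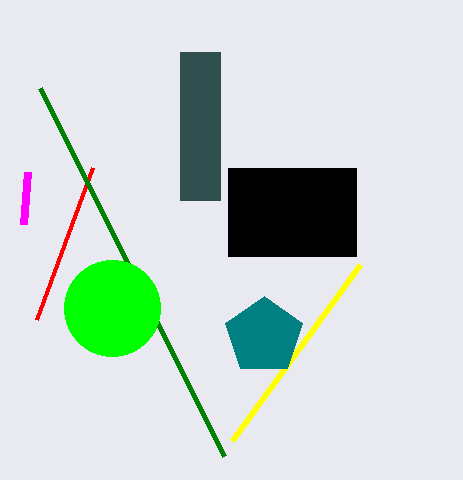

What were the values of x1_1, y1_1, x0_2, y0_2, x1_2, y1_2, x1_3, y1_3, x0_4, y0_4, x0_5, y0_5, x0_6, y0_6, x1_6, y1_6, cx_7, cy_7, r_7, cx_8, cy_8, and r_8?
x1_1 = 28, y1_1 = 172, x0_2 = 228, y0_2 = 168, x1_2 = 356, y1_2 = 256, x1_3 = 360, y1_3 = 264, x0_4 = 92, y0_4 = 168, x0_5 = 40, y0_5 = 88, x0_6 = 180, y0_6 = 52, x1_6 = 220, y1_6 = 200, cx_7 = 264, cy_7 = 336, r_7 = 40, cx_8 = 112, cy_8 = 308, r_8 = 48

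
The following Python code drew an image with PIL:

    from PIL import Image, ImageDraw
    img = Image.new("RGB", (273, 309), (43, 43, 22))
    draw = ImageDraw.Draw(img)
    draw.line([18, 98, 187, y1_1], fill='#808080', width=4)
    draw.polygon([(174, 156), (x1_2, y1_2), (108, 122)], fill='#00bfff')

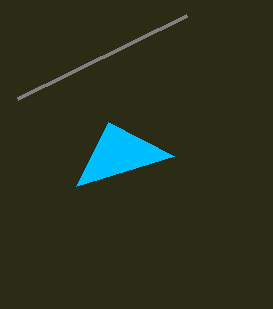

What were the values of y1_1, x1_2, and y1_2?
y1_1 = 15, x1_2 = 76, y1_2 = 186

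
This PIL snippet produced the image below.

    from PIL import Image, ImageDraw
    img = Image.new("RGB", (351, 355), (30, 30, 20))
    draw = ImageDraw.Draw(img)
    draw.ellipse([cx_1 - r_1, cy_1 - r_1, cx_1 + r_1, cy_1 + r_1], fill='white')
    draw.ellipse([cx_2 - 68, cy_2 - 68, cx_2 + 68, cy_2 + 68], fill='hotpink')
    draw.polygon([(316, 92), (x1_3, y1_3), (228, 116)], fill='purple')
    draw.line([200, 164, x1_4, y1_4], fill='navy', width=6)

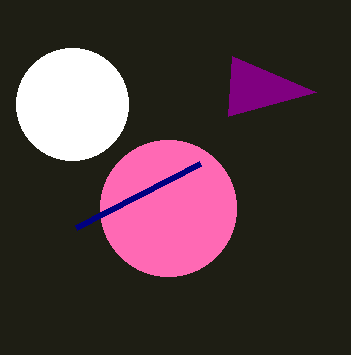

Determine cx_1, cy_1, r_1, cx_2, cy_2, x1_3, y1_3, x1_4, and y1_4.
cx_1 = 72, cy_1 = 104, r_1 = 56, cx_2 = 168, cy_2 = 208, x1_3 = 232, y1_3 = 56, x1_4 = 76, y1_4 = 228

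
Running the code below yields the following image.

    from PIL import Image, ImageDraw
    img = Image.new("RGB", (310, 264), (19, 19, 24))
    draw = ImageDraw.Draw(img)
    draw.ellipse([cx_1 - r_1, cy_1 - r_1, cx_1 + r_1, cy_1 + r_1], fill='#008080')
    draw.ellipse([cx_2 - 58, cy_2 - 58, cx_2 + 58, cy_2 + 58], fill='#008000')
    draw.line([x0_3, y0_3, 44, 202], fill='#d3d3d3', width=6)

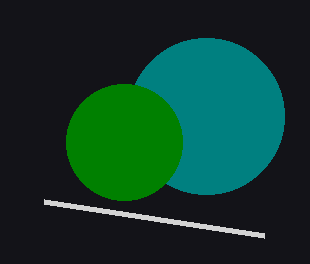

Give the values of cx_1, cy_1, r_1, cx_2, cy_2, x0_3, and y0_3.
cx_1 = 206
cy_1 = 116
r_1 = 78
cx_2 = 124
cy_2 = 142
x0_3 = 264
y0_3 = 236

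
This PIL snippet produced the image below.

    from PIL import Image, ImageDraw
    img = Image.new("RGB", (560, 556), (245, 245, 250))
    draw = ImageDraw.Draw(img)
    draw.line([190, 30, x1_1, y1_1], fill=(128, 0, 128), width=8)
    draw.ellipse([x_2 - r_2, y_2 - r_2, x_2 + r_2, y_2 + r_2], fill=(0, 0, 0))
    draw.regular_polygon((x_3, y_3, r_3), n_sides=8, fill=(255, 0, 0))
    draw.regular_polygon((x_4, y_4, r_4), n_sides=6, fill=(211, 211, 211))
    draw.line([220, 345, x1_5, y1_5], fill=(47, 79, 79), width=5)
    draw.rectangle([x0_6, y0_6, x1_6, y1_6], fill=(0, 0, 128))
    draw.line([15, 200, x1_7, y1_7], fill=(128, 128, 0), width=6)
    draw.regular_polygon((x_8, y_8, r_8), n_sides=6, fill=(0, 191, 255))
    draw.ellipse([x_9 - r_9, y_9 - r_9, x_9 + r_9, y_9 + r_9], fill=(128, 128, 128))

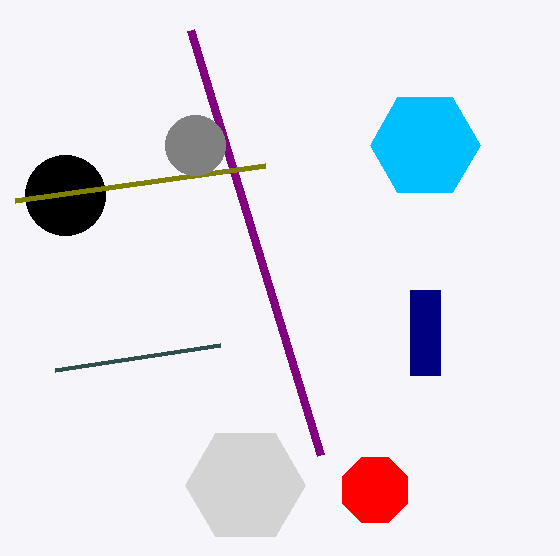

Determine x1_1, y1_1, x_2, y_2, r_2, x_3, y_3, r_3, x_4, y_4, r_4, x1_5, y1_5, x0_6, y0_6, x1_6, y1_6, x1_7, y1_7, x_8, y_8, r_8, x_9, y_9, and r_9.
x1_1 = 320
y1_1 = 455
x_2 = 65
y_2 = 195
r_2 = 40
x_3 = 375
y_3 = 490
r_3 = 35
x_4 = 245
y_4 = 485
r_4 = 60
x1_5 = 55
y1_5 = 370
x0_6 = 410
y0_6 = 290
x1_6 = 440
y1_6 = 375
x1_7 = 265
y1_7 = 165
x_8 = 425
y_8 = 145
r_8 = 55
x_9 = 195
y_9 = 145
r_9 = 30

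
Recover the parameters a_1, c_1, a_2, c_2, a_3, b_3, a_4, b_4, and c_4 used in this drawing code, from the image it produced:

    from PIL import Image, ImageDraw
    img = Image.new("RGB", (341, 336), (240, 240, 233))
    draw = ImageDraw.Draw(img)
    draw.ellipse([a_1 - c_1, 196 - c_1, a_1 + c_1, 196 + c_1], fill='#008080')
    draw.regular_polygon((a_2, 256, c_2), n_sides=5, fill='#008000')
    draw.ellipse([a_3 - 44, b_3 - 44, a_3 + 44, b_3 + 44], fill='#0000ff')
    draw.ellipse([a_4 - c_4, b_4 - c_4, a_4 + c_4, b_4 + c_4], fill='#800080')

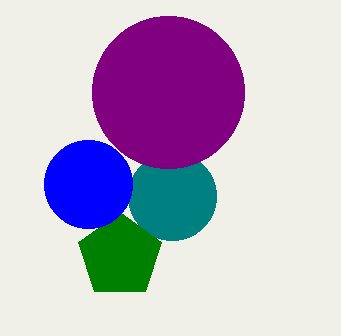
a_1 = 172; c_1 = 44; a_2 = 120; c_2 = 44; a_3 = 88; b_3 = 184; a_4 = 168; b_4 = 92; c_4 = 76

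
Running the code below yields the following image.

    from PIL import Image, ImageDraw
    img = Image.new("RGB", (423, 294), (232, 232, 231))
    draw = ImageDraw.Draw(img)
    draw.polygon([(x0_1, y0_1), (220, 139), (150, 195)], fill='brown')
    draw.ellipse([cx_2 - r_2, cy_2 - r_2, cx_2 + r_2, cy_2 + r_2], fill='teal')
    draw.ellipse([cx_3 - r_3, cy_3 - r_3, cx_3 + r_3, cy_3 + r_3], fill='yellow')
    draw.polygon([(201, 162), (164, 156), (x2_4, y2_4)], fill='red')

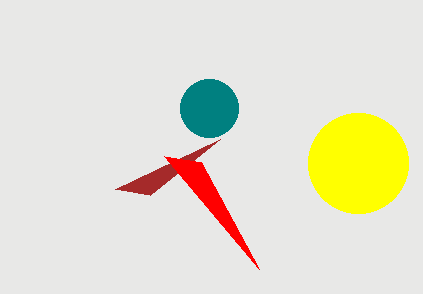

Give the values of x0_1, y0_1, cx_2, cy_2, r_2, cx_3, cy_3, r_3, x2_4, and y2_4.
x0_1 = 115, y0_1 = 189, cx_2 = 209, cy_2 = 108, r_2 = 29, cx_3 = 358, cy_3 = 163, r_3 = 50, x2_4 = 259, y2_4 = 269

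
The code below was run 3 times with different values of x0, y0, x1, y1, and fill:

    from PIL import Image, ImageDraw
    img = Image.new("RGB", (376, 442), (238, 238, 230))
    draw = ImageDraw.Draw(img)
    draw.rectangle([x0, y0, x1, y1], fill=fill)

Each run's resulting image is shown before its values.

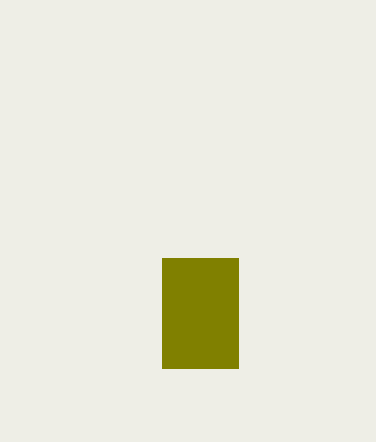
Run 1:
x0 = 162, y0 = 258, x1 = 238, y1 = 368, fill = 'olive'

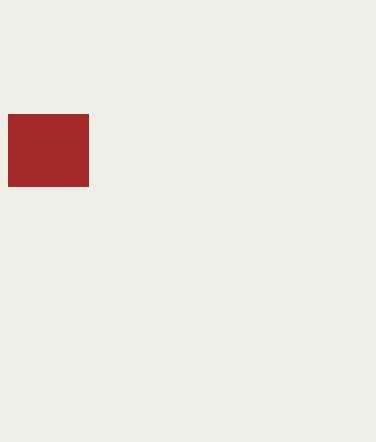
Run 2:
x0 = 8
y0 = 114
x1 = 88
y1 = 186
fill = 'brown'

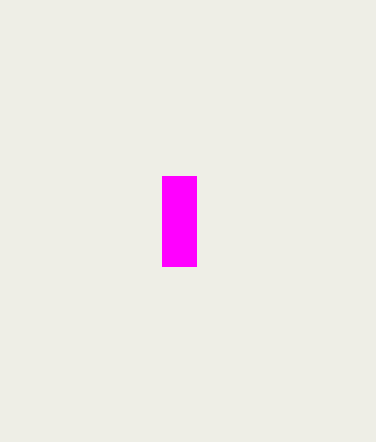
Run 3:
x0 = 162, y0 = 176, x1 = 196, y1 = 266, fill = 'magenta'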